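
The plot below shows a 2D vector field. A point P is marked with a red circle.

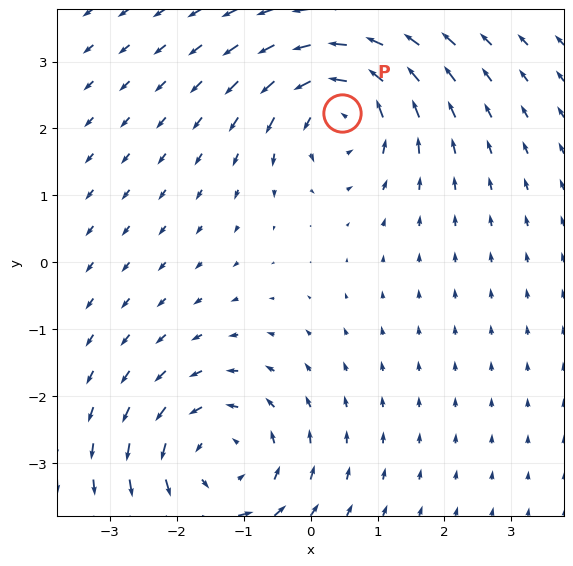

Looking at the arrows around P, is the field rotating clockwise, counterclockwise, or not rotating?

Near P at (0.5, 2.2) the arrows circulate counterclockwise. The curl (z-component) there is about +5; positive curl means counterclockwise rotation.

counterclockwise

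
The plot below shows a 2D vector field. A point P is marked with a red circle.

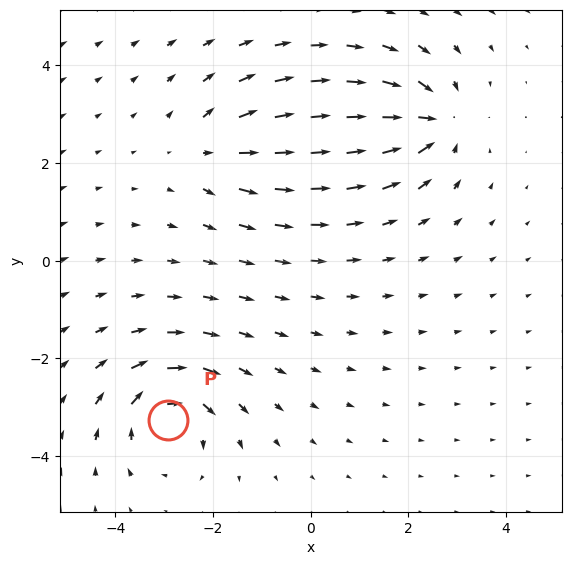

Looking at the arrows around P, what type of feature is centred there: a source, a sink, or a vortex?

vortex

At P (-2.9, -3.3) the arrows circulate clockwise. Divergence ≈0, curl about -6 — near-zero divergence with nonzero curl is a vortex.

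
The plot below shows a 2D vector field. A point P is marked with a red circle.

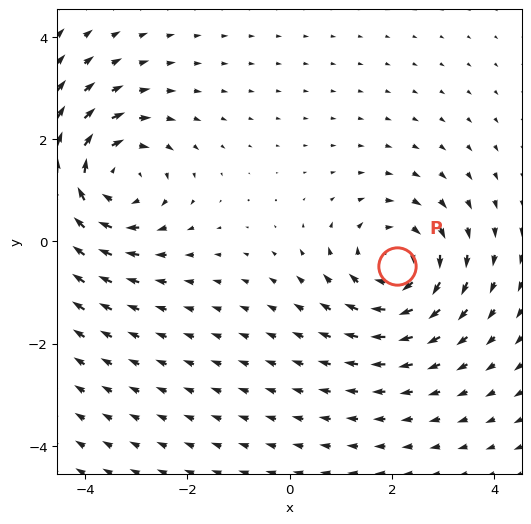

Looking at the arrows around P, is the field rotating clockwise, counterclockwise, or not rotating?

Near P at (2.1, -0.5) the arrows circulate clockwise. The curl (z-component) there is about -4; negative curl means clockwise rotation.

clockwise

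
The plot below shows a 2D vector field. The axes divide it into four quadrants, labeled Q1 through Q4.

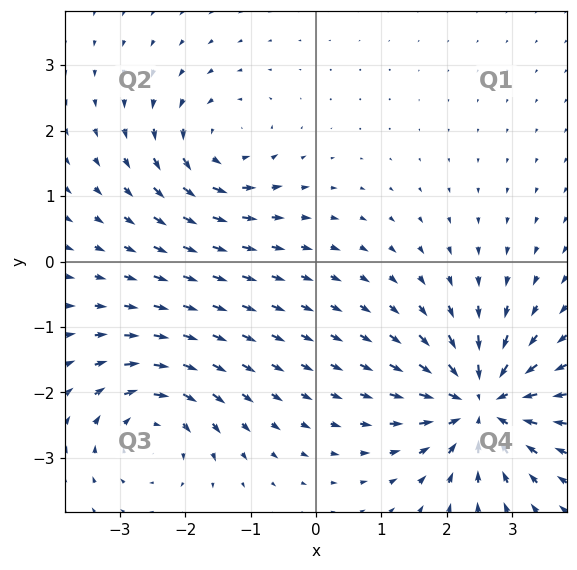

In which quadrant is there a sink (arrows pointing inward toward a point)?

Q4

The sink sits at approximately (2.5, -2.2), which lies in quadrant Q4. The divergence there is about -7, negative as expected for a sink.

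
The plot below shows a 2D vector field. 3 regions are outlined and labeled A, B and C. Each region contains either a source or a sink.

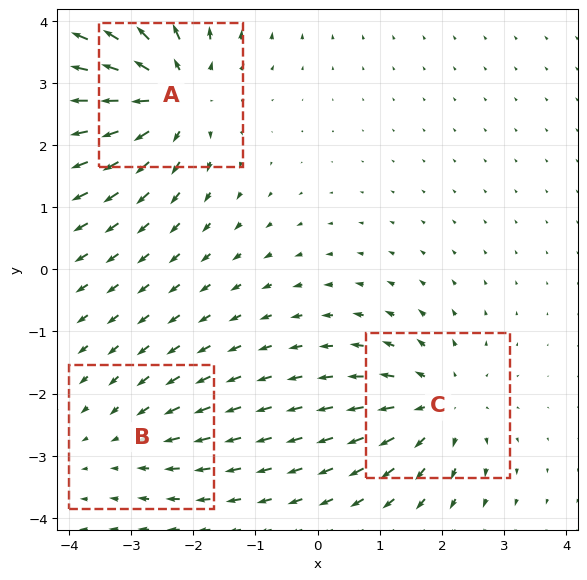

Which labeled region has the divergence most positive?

Divergence at each region's feature centre — A: about +5, B: about -2, C: about +4. Region A is most positive.

A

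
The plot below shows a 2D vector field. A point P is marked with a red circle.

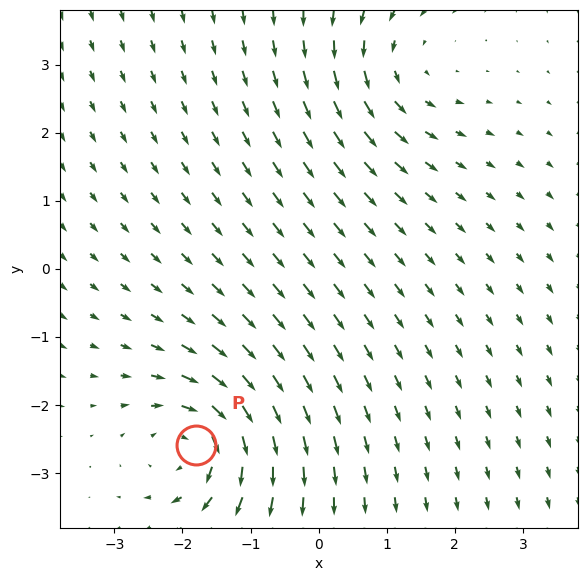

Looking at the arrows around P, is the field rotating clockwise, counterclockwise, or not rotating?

Near P at (-1.8, -2.6) the arrows circulate clockwise. The curl (z-component) there is about -5; negative curl means clockwise rotation.

clockwise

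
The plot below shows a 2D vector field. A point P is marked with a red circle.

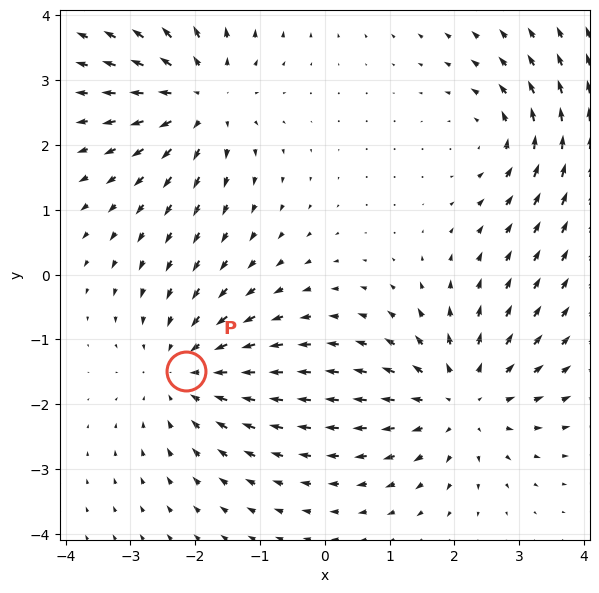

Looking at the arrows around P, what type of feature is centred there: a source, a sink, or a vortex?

sink

At P (-2.1, -1.5) the arrows converge inward. Divergence about -3, curl ≈0 — negative divergence with near-zero curl is a sink.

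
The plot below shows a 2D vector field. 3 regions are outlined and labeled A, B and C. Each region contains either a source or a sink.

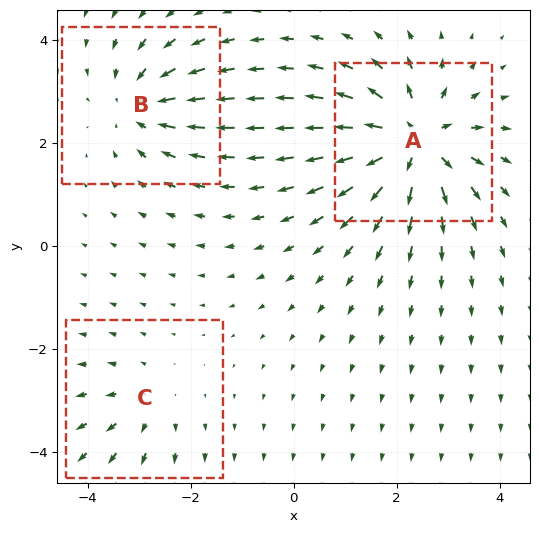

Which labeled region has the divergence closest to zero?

Divergence at each region's feature centre — A: about +6, B: about -3, C: about +2. Region C is closest to zero.

C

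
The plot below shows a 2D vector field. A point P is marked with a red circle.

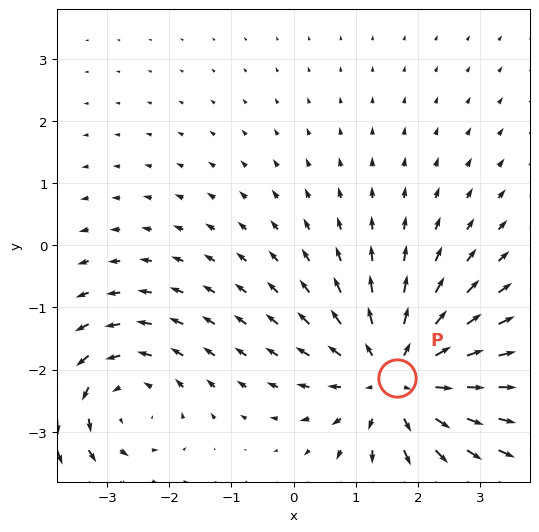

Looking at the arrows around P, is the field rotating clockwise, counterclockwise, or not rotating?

not rotating

Near P at (1.7, -2.1) the arrows show no circulation. The curl there is ≈0.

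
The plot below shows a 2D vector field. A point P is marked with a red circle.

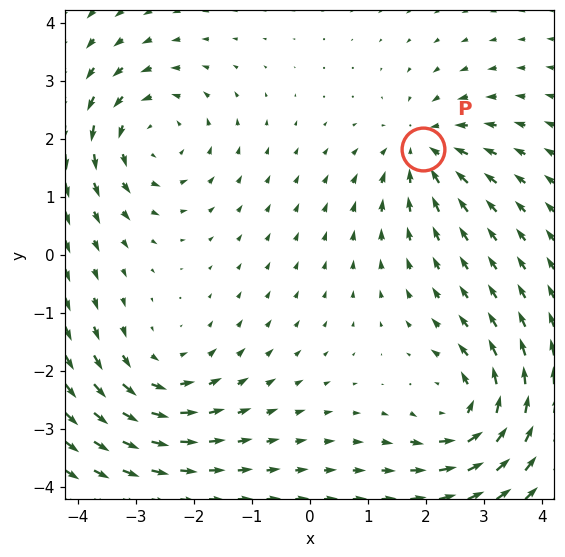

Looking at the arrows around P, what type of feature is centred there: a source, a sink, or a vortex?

sink

At P (2.0, 1.8) the arrows converge inward. Divergence about -5, curl ≈0 — negative divergence with near-zero curl is a sink.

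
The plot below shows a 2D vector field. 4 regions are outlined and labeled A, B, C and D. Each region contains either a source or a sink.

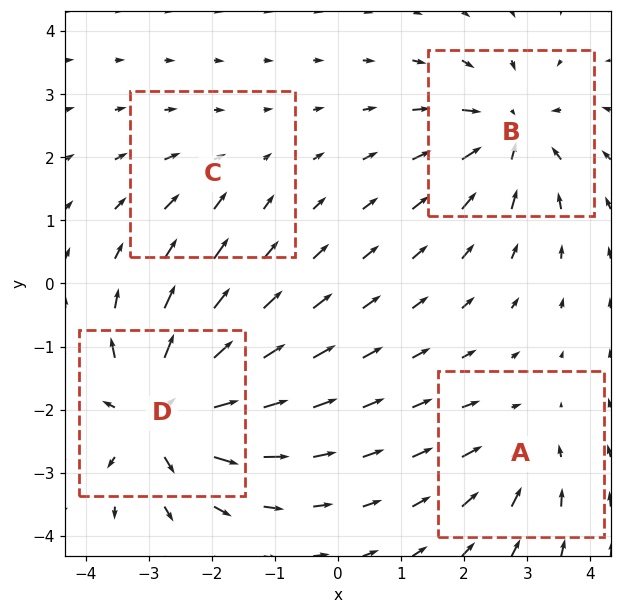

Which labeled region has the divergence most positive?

D

Divergence at each region's feature centre — A: about -3, B: about -6, C: about -2, D: about +8. Region D is most positive.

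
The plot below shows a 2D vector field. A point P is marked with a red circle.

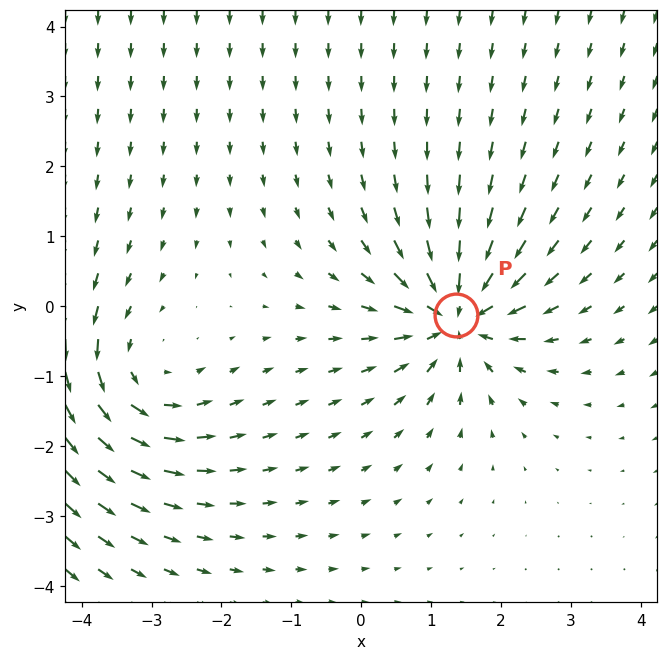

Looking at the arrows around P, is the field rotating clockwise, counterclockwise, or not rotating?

not rotating

Near P at (1.4, -0.1) the arrows show no circulation. The curl there is ≈0.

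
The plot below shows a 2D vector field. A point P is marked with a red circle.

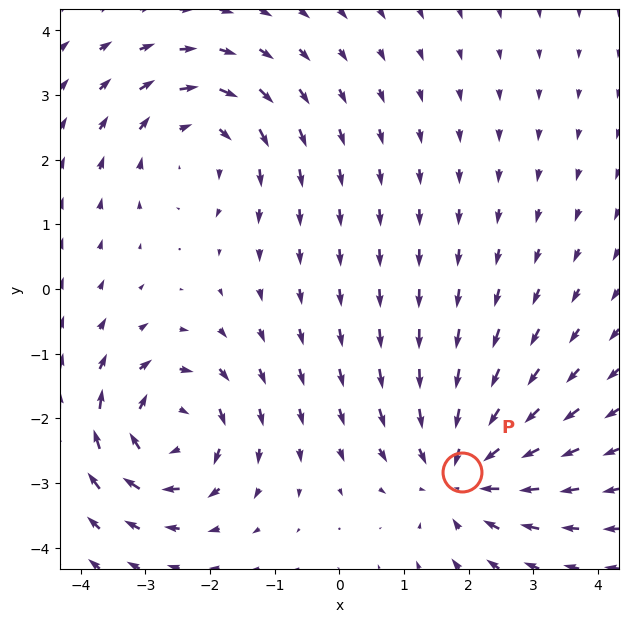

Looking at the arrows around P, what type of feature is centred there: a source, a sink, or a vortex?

At P (1.9, -2.8) the arrows converge inward. Divergence about -4, curl ≈0 — negative divergence with near-zero curl is a sink.

sink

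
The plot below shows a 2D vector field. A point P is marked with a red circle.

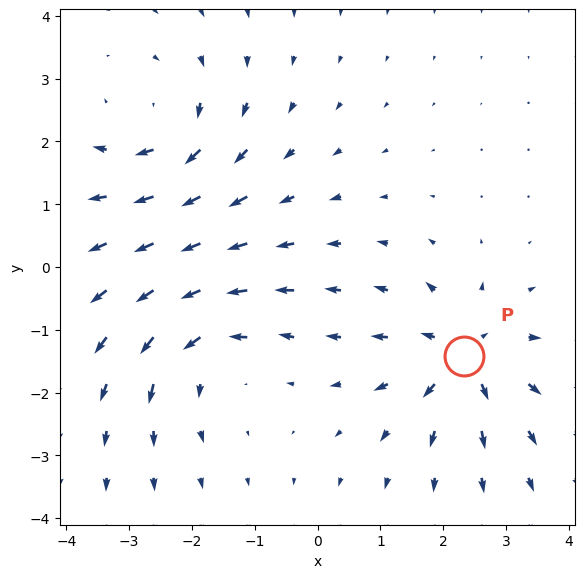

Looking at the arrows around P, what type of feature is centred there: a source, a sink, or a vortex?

At P (2.3, -1.4) the arrows spread outward. Divergence about +6, curl ≈0 — positive divergence with near-zero curl is a source.

source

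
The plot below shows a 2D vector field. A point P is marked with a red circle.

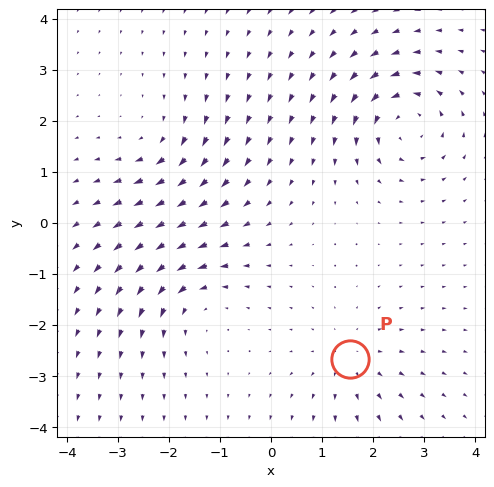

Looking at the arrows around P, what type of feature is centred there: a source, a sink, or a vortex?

At P (1.5, -2.7) the arrows spread outward. Divergence about +3, curl ≈0 — positive divergence with near-zero curl is a source.

source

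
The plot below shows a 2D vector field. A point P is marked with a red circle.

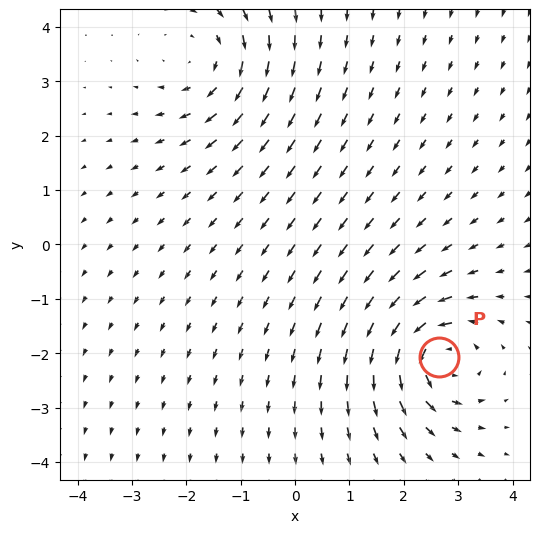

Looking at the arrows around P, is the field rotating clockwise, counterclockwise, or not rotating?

Near P at (2.6, -2.1) the arrows circulate counterclockwise. The curl (z-component) there is about +5; positive curl means counterclockwise rotation.

counterclockwise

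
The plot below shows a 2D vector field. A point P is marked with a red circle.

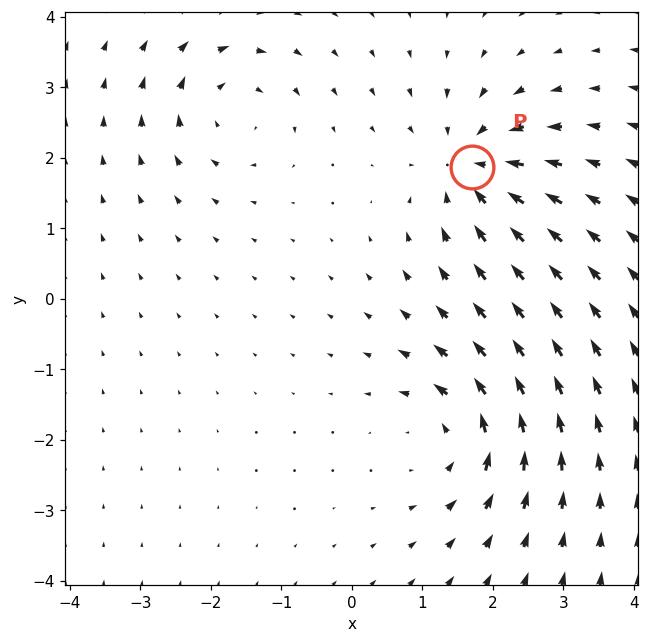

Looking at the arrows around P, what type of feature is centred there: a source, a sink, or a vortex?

sink

At P (1.7, 1.9) the arrows converge inward. Divergence about -5, curl ≈0 — negative divergence with near-zero curl is a sink.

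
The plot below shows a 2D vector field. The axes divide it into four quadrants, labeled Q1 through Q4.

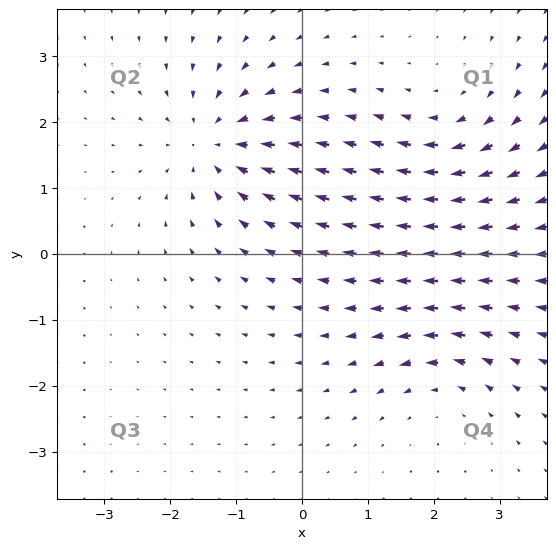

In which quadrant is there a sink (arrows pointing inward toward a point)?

Q2

The sink sits at approximately (-1.3, 1.7), which lies in quadrant Q2. The divergence there is about -5, negative as expected for a sink.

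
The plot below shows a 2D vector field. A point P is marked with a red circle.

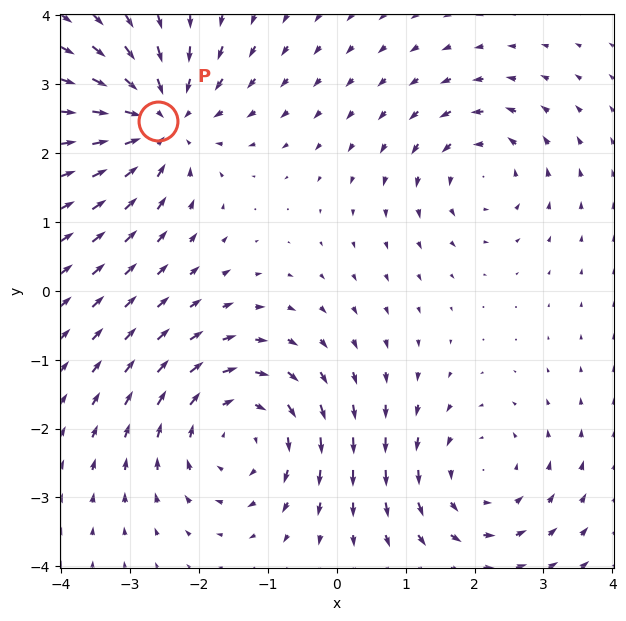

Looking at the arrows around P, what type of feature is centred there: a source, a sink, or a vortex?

At P (-2.6, 2.5) the arrows converge inward. Divergence about -5, curl ≈0 — negative divergence with near-zero curl is a sink.

sink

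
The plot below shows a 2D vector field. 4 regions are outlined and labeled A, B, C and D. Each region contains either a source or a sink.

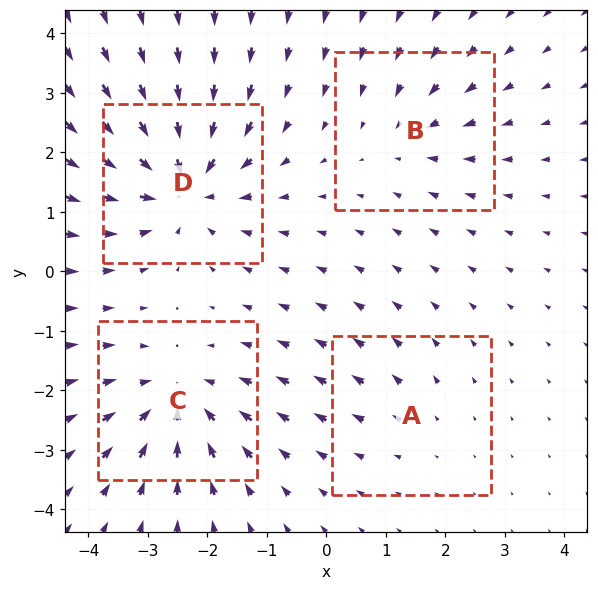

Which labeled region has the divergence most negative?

D

Divergence at each region's feature centre — A: about +2, B: about -3, C: about -5, D: about -6. Region D is most negative.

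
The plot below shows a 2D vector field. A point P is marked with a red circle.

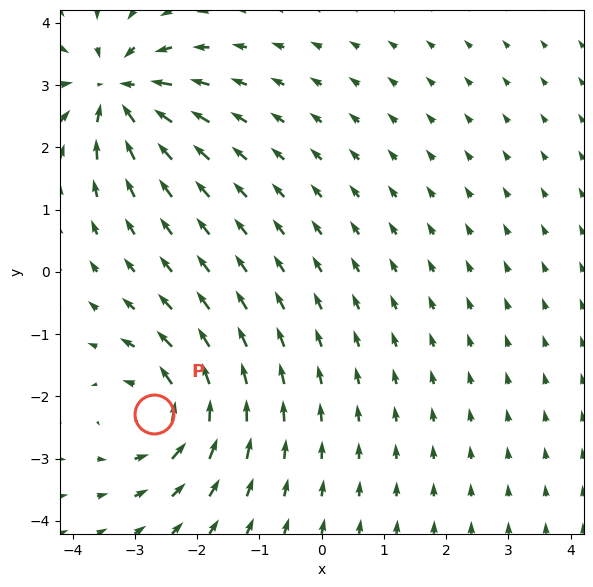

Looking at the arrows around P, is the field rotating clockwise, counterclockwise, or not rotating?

Near P at (-2.7, -2.3) the arrows circulate counterclockwise. The curl (z-component) there is about +4; positive curl means counterclockwise rotation.

counterclockwise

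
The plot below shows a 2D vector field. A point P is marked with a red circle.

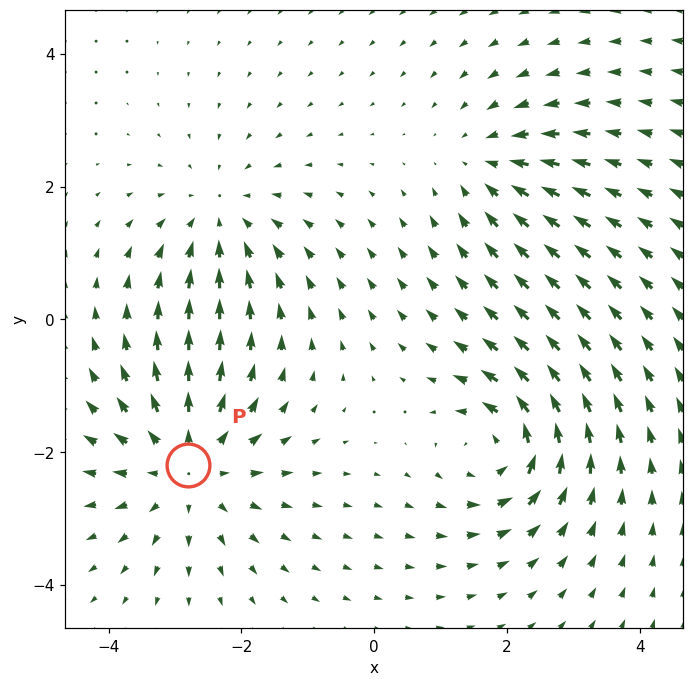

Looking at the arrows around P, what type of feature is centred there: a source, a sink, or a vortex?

At P (-2.8, -2.2) the arrows spread outward. Divergence about +4, curl ≈0 — positive divergence with near-zero curl is a source.

source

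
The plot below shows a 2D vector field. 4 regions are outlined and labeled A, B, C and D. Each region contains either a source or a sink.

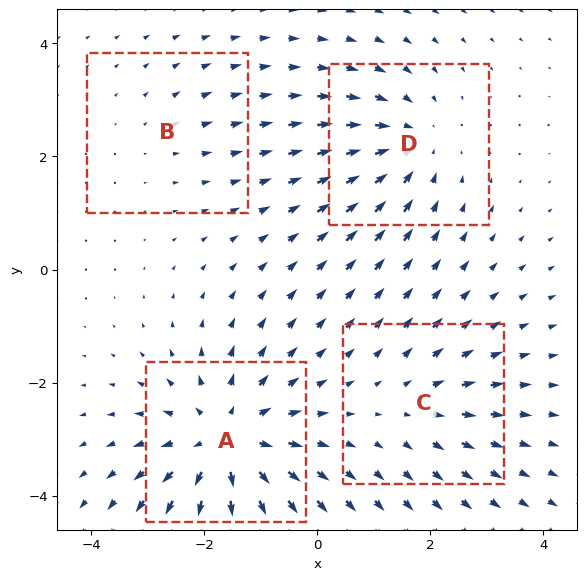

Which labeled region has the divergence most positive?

Divergence at each region's feature centre — A: about +7, B: about +2, C: about +3, D: about -4. Region A is most positive.

A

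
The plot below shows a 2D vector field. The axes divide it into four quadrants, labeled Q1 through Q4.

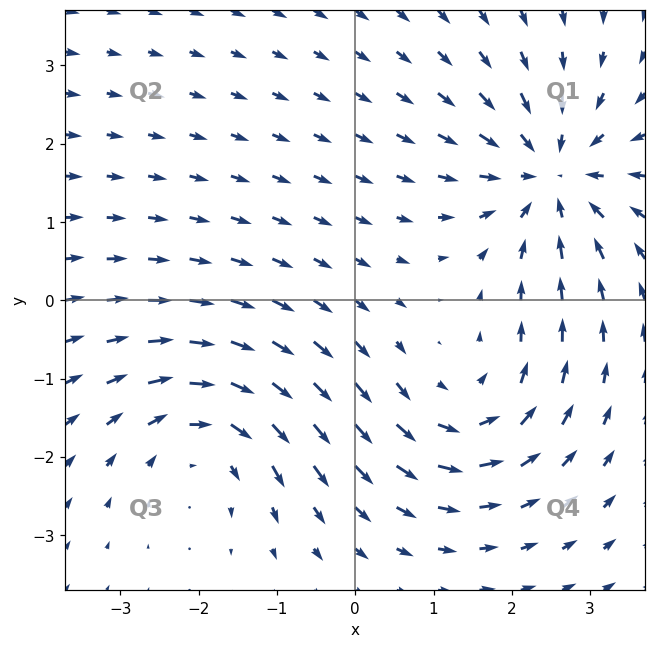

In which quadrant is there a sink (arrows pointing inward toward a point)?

Q1

The sink sits at approximately (2.5, 1.6), which lies in quadrant Q1. The divergence there is about -3, negative as expected for a sink.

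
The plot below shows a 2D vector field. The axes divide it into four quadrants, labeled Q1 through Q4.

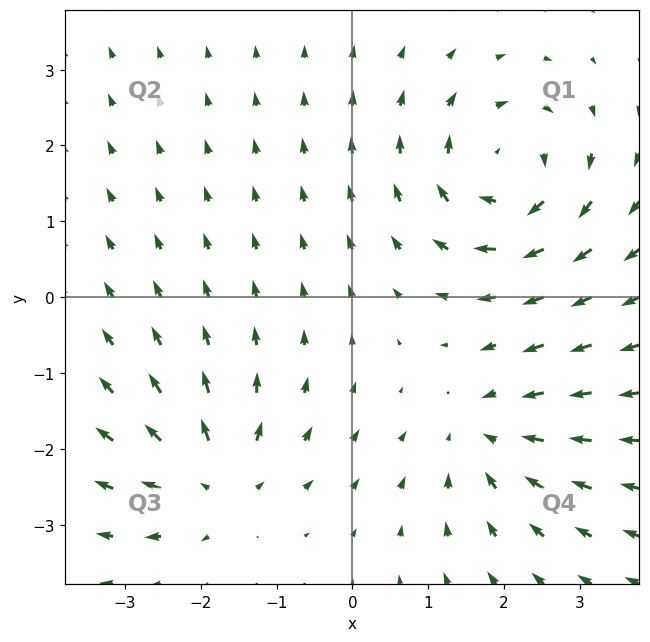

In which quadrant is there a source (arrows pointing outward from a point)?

Q3

The source sits at approximately (-1.8, -2.4), which lies in quadrant Q3. The divergence there is about +4, positive as expected for a source.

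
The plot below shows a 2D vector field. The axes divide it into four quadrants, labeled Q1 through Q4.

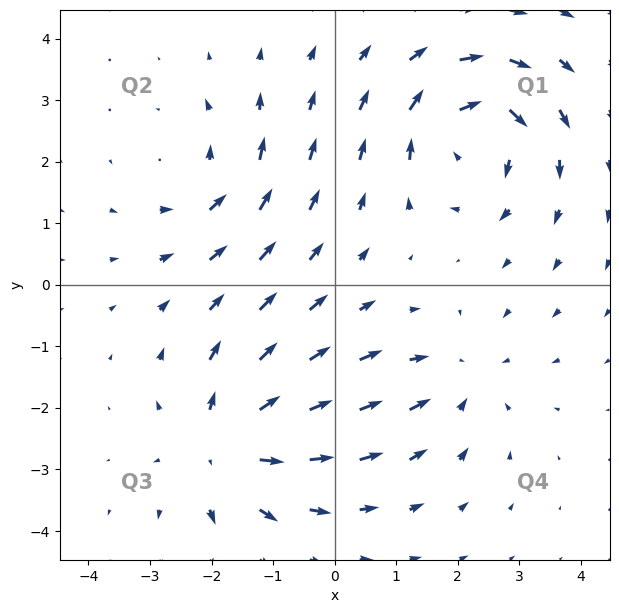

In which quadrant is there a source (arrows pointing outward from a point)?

The source sits at approximately (-1.8, -2.6), which lies in quadrant Q3. The divergence there is about +5, positive as expected for a source.

Q3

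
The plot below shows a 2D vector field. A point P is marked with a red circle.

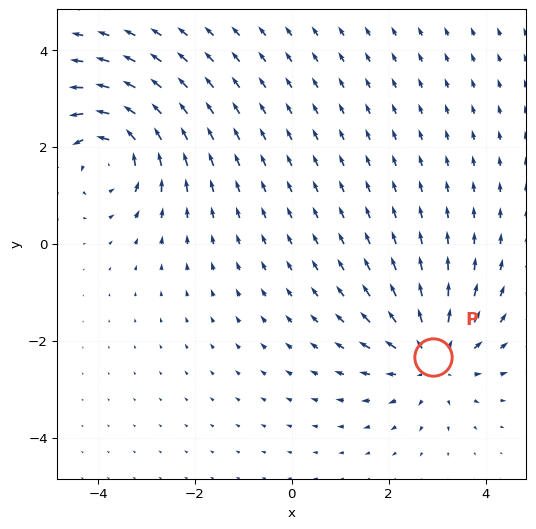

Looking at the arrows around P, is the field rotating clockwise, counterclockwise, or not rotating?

not rotating

Near P at (2.9, -2.3) the arrows show no circulation. The curl there is ≈0.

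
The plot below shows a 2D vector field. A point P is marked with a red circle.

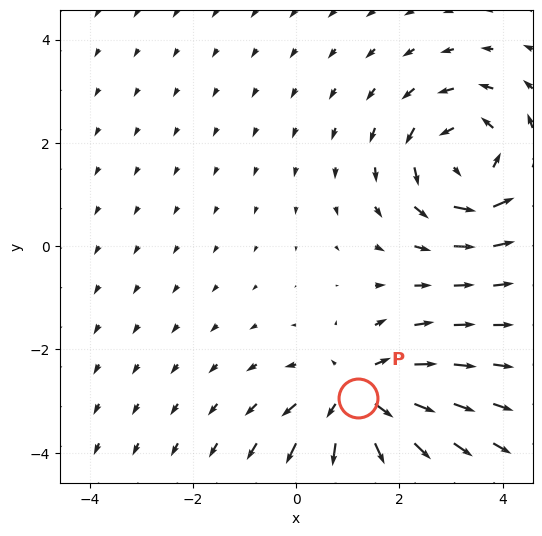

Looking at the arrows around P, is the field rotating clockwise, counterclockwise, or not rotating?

not rotating

Near P at (1.2, -2.9) the arrows show no circulation. The curl there is ≈0.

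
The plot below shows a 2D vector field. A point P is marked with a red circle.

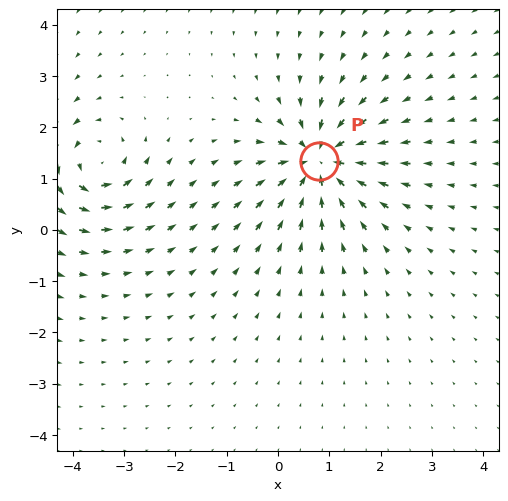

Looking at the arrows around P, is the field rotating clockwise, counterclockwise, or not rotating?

not rotating

Near P at (0.8, 1.3) the arrows show no circulation. The curl there is ≈0.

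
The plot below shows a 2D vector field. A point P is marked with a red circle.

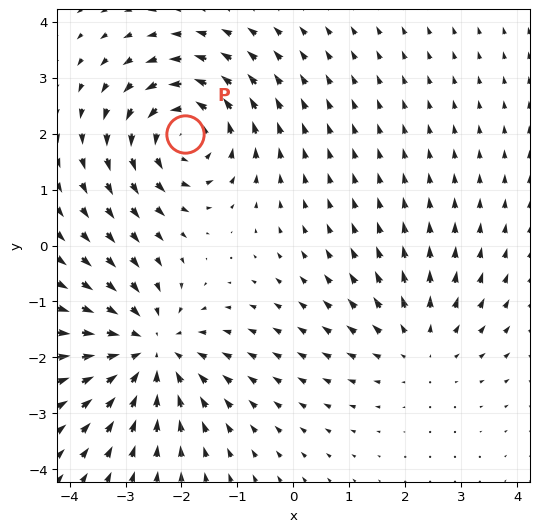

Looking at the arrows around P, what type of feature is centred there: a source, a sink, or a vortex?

At P (-1.9, 2.0) the arrows circulate counterclockwise. Divergence ≈0, curl about +5 — near-zero divergence with nonzero curl is a vortex.

vortex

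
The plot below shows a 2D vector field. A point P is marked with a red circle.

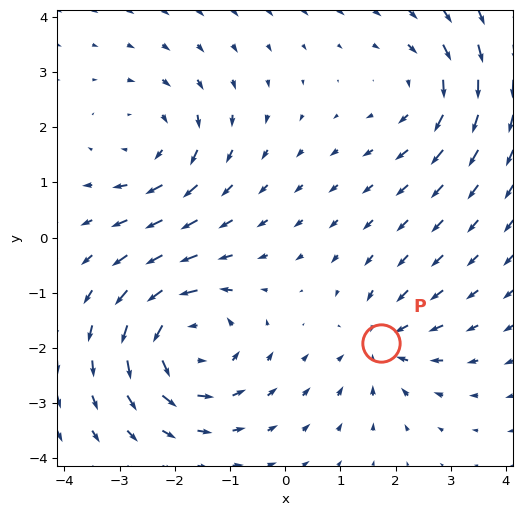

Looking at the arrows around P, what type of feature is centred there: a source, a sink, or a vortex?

At P (1.7, -1.9) the arrows converge inward. Divergence about -3, curl ≈0 — negative divergence with near-zero curl is a sink.

sink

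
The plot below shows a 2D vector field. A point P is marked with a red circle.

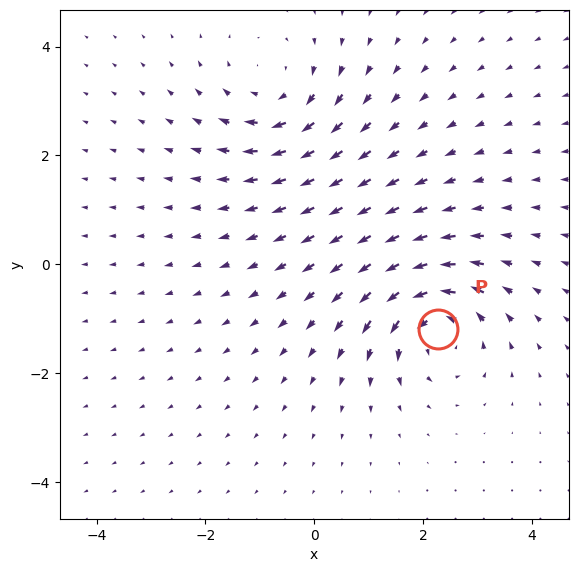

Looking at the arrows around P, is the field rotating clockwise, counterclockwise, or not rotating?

counterclockwise

Near P at (2.3, -1.2) the arrows circulate counterclockwise. The curl (z-component) there is about +4; positive curl means counterclockwise rotation.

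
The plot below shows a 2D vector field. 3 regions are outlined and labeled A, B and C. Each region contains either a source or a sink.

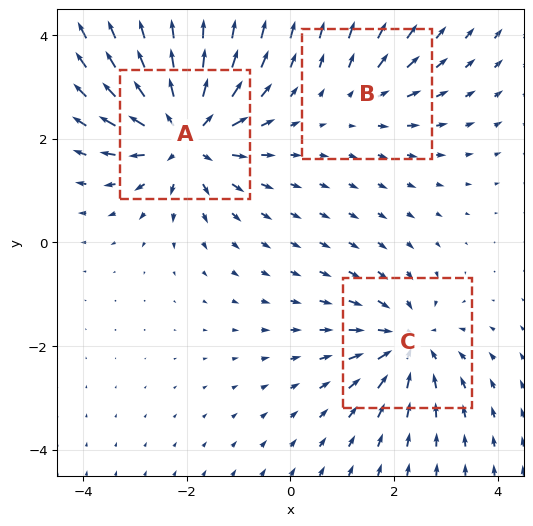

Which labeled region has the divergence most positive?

A

Divergence at each region's feature centre — A: about +5, B: about +2, C: about -3. Region A is most positive.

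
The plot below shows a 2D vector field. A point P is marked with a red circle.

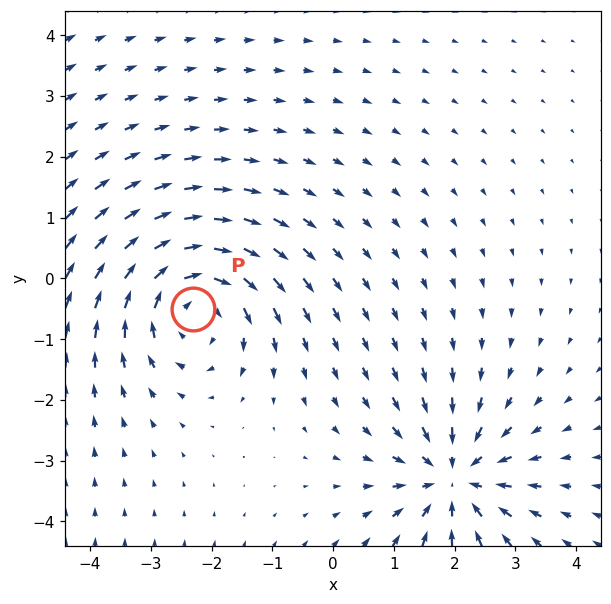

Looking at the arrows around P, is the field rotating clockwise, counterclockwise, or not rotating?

Near P at (-2.3, -0.5) the arrows circulate clockwise. The curl (z-component) there is about -4; negative curl means clockwise rotation.

clockwise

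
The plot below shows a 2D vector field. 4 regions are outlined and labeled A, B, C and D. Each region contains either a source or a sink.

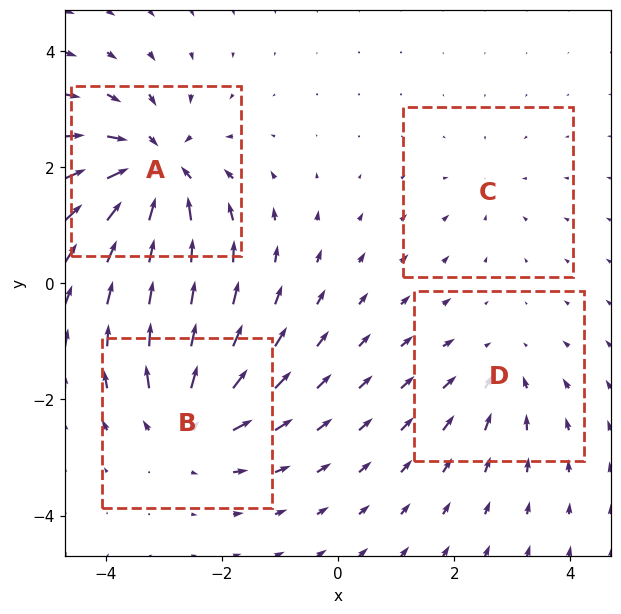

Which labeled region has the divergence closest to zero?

Divergence at each region's feature centre — A: about -7, B: about +5, C: about -2, D: about -3. Region C is closest to zero.

C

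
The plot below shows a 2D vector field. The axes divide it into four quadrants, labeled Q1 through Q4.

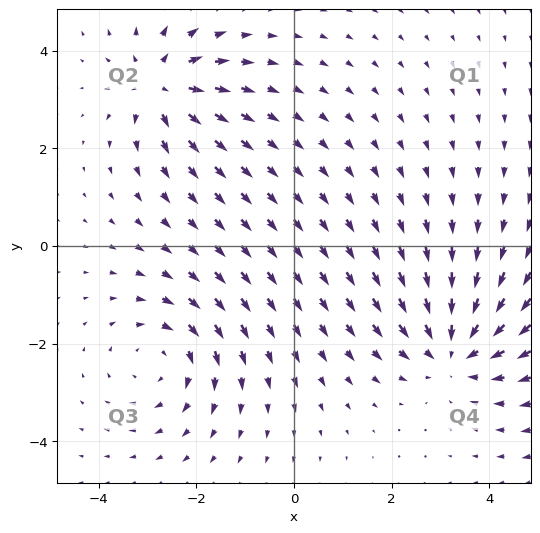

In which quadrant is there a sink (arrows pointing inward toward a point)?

The sink sits at approximately (3.3, -2.1), which lies in quadrant Q4. The divergence there is about -4, negative as expected for a sink.

Q4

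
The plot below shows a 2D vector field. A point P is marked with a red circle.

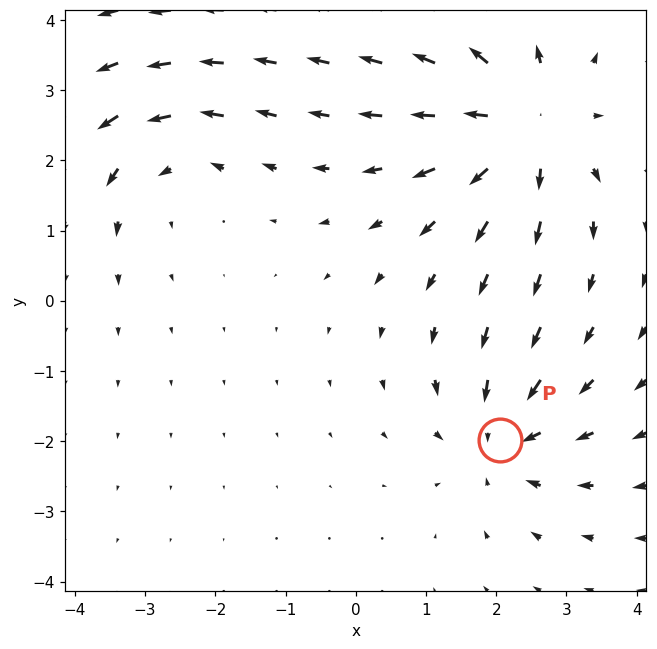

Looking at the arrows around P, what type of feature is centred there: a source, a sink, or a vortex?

sink

At P (2.1, -2.0) the arrows converge inward. Divergence about -3, curl ≈0 — negative divergence with near-zero curl is a sink.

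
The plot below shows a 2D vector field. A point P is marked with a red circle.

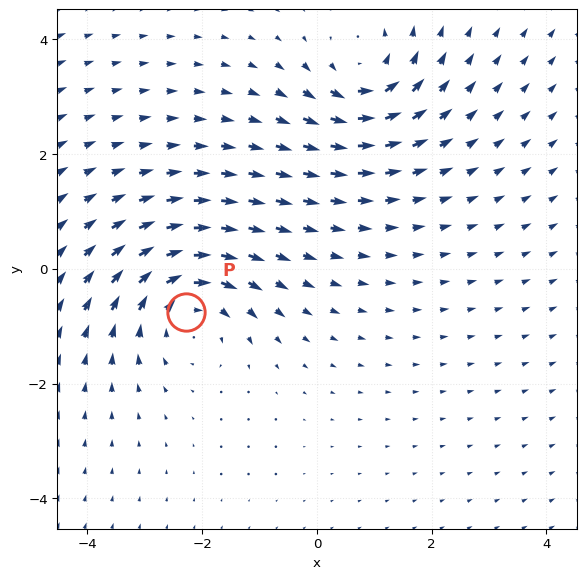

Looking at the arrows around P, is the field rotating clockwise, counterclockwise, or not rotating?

clockwise

Near P at (-2.3, -0.8) the arrows circulate clockwise. The curl (z-component) there is about -4; negative curl means clockwise rotation.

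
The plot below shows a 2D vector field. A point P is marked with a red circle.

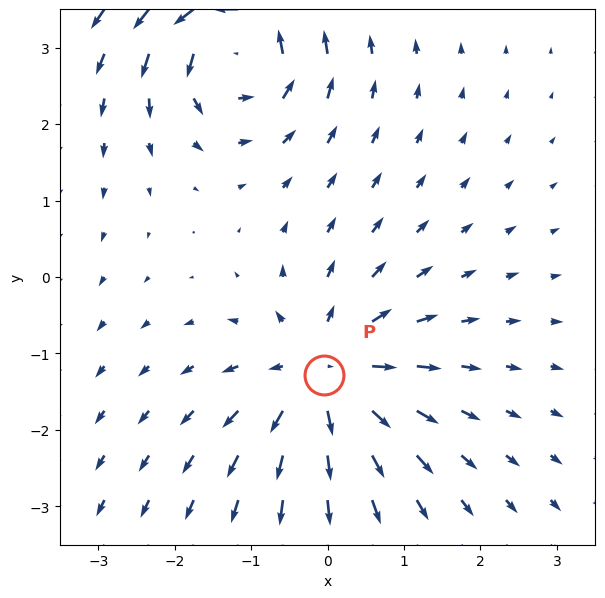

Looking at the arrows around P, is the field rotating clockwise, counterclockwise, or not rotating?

Near P at (-0.0, -1.3) the arrows show no circulation. The curl there is ≈0.

not rotating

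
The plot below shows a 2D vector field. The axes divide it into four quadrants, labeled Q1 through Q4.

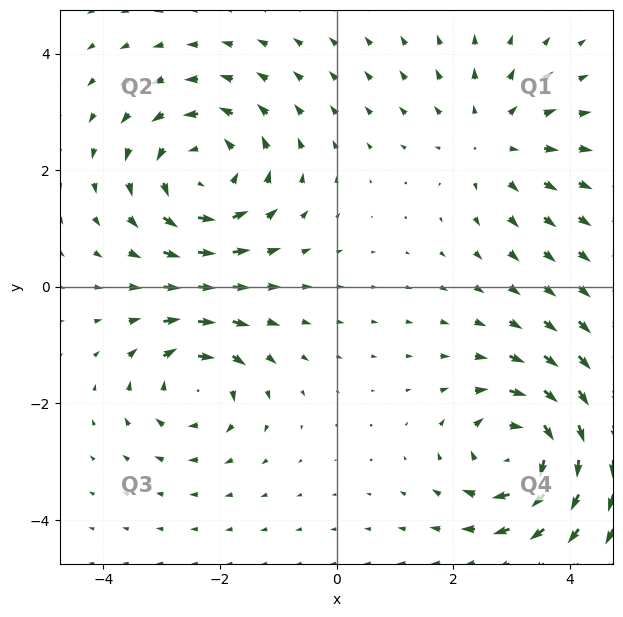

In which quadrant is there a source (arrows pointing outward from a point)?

Q1

The source sits at approximately (2.7, 2.5), which lies in quadrant Q1. The divergence there is about +3, positive as expected for a source.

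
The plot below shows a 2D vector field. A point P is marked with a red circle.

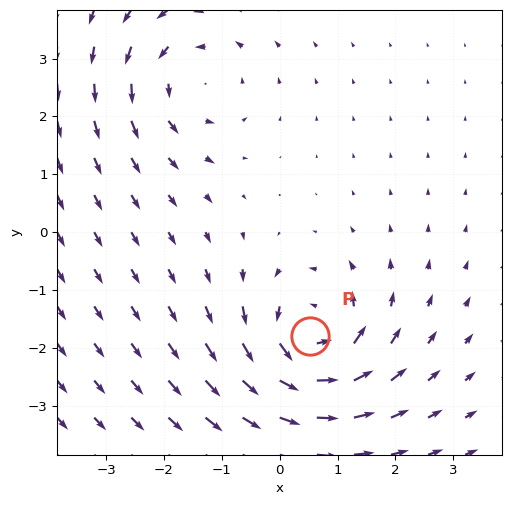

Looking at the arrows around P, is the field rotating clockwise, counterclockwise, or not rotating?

counterclockwise

Near P at (0.5, -1.8) the arrows circulate counterclockwise. The curl (z-component) there is about +6; positive curl means counterclockwise rotation.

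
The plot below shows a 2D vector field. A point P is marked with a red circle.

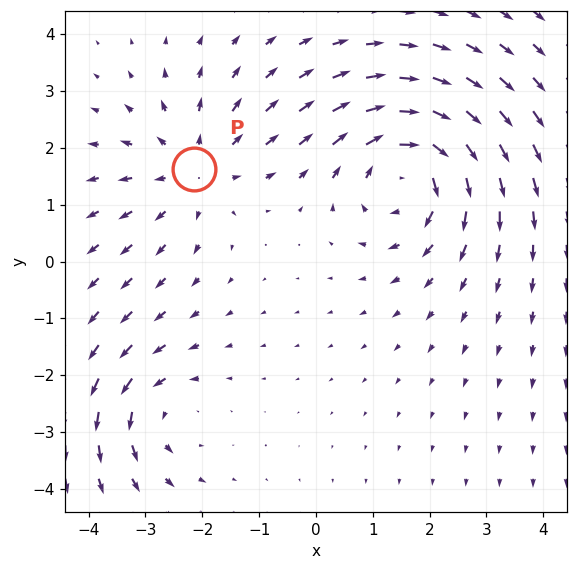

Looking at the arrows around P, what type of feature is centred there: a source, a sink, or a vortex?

source

At P (-2.1, 1.6) the arrows spread outward. Divergence about +3, curl ≈0 — positive divergence with near-zero curl is a source.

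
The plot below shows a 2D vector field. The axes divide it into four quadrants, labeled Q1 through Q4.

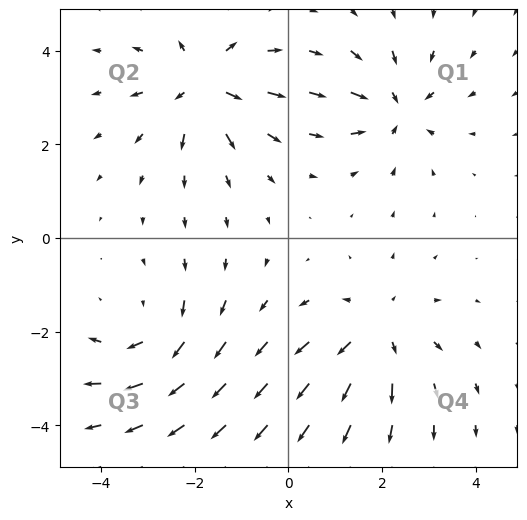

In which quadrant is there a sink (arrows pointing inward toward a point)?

Q1

The sink sits at approximately (2.3, 2.8), which lies in quadrant Q1. The divergence there is about -5, negative as expected for a sink.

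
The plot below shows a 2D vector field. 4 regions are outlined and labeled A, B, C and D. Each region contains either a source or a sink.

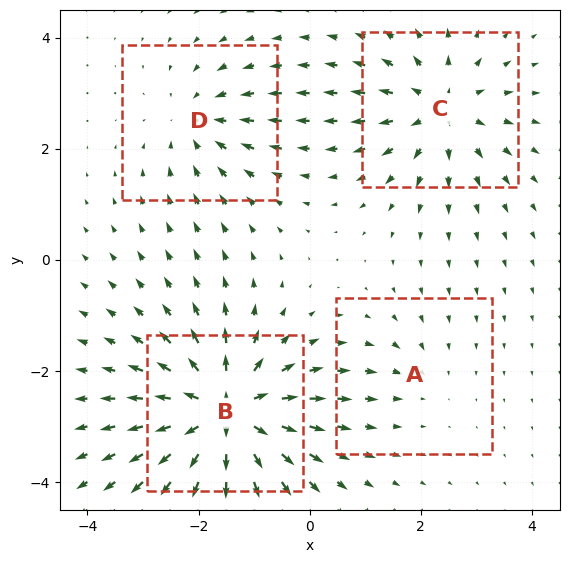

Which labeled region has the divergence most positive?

Divergence at each region's feature centre — A: about -2, B: about +8, C: about +5, D: about -4. Region B is most positive.

B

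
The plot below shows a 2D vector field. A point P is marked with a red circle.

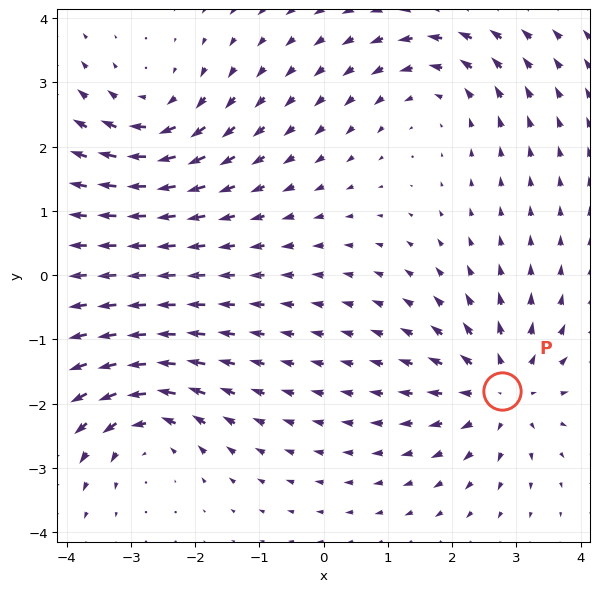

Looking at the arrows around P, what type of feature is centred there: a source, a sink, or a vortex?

At P (2.8, -1.8) the arrows spread outward. Divergence about +4, curl ≈0 — positive divergence with near-zero curl is a source.

source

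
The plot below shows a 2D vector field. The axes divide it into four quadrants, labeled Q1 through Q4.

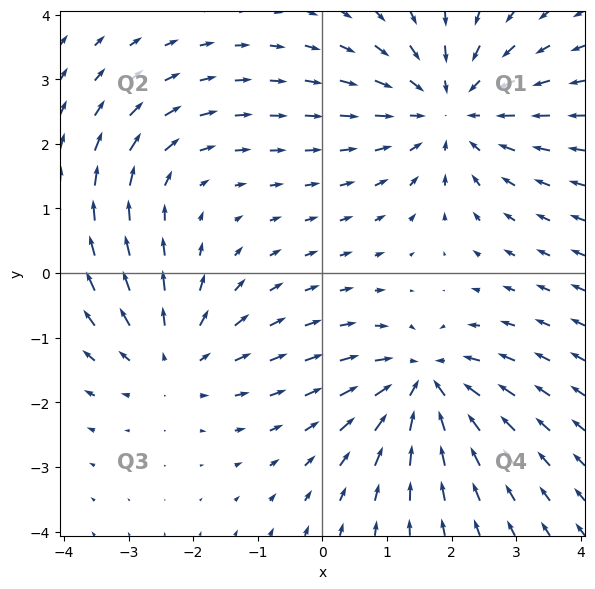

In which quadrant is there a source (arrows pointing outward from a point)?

Q3

The source sits at approximately (-2.3, -1.3), which lies in quadrant Q3. The divergence there is about +3, positive as expected for a source.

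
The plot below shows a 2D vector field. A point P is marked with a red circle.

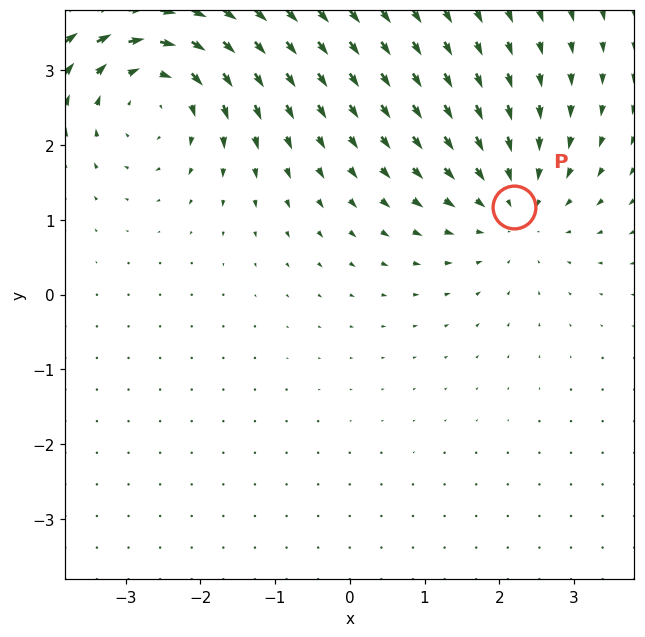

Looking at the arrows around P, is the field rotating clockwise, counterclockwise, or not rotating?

Near P at (2.2, 1.2) the arrows show no circulation. The curl there is ≈0.

not rotating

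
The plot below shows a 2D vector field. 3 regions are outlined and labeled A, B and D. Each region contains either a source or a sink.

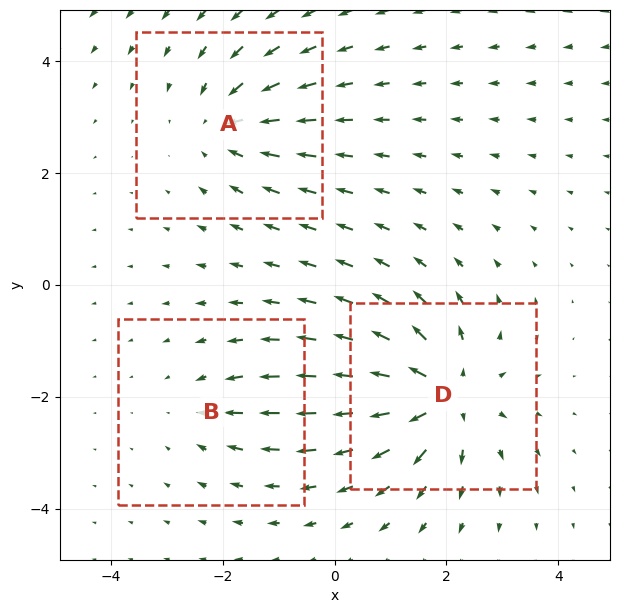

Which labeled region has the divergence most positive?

Divergence at each region's feature centre — A: about -3, B: about -2, D: about +5. Region D is most positive.

D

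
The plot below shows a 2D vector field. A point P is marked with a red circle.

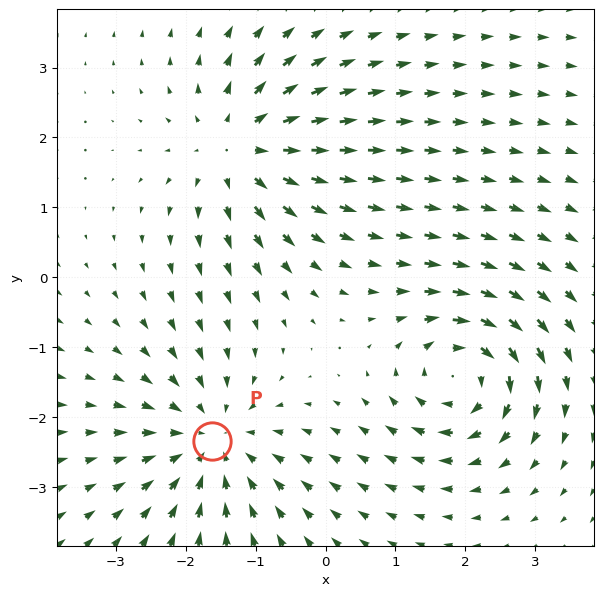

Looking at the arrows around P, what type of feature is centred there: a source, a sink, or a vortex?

At P (-1.6, -2.3) the arrows converge inward. Divergence about -4, curl ≈0 — negative divergence with near-zero curl is a sink.

sink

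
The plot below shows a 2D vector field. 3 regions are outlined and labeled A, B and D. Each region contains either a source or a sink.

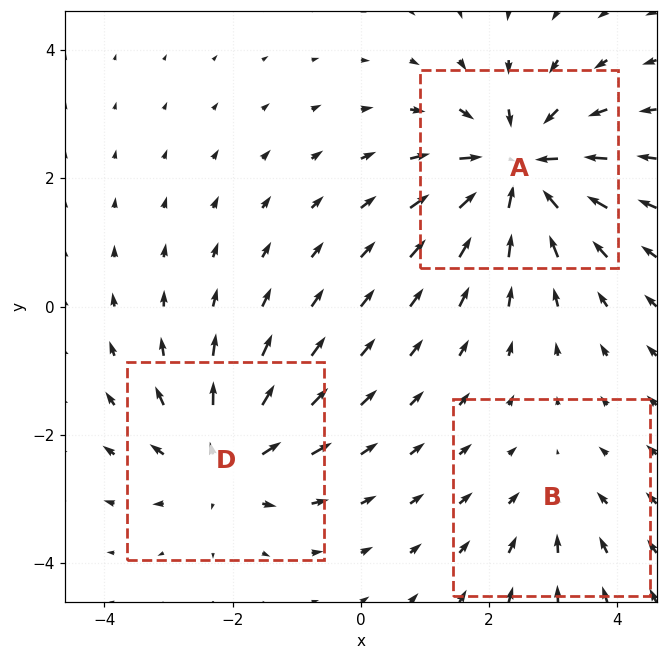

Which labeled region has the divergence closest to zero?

B

Divergence at each region's feature centre — A: about -5, B: about -2, D: about +3. Region B is closest to zero.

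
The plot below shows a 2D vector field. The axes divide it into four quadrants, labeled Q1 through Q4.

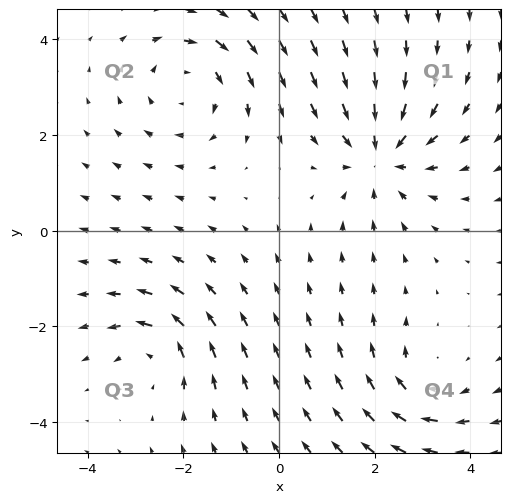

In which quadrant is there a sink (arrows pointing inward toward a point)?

The sink sits at approximately (2.1, 1.6), which lies in quadrant Q1. The divergence there is about -4, negative as expected for a sink.

Q1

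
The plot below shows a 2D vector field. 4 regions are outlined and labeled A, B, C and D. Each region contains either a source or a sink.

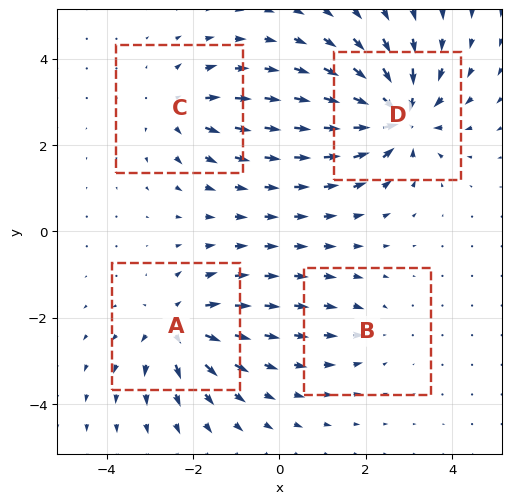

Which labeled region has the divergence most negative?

Divergence at each region's feature centre — A: about +6, B: about -2, C: about +4, D: about -8. Region D is most negative.

D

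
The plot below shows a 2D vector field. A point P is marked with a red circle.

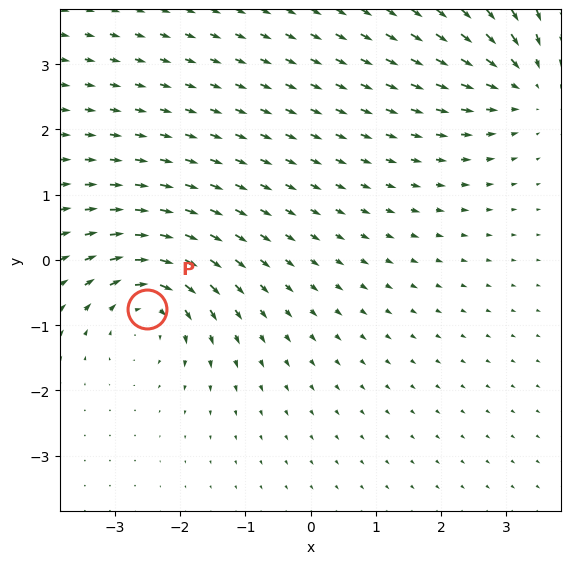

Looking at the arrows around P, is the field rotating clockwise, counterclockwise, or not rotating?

clockwise

Near P at (-2.5, -0.8) the arrows circulate clockwise. The curl (z-component) there is about -4; negative curl means clockwise rotation.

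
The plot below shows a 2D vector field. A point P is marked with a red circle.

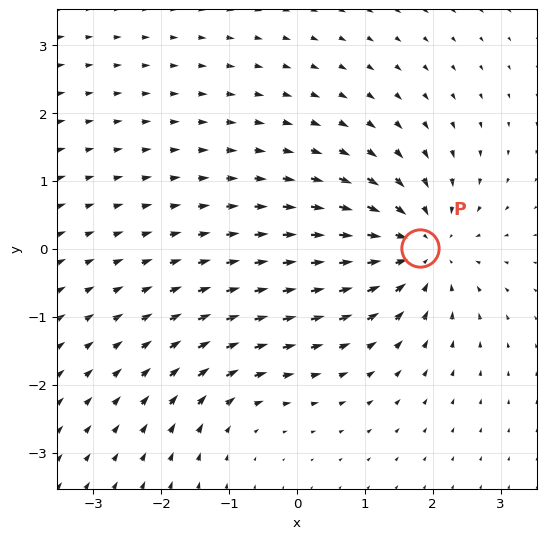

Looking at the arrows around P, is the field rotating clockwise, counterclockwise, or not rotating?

not rotating

Near P at (1.8, 0.0) the arrows show no circulation. The curl there is ≈0.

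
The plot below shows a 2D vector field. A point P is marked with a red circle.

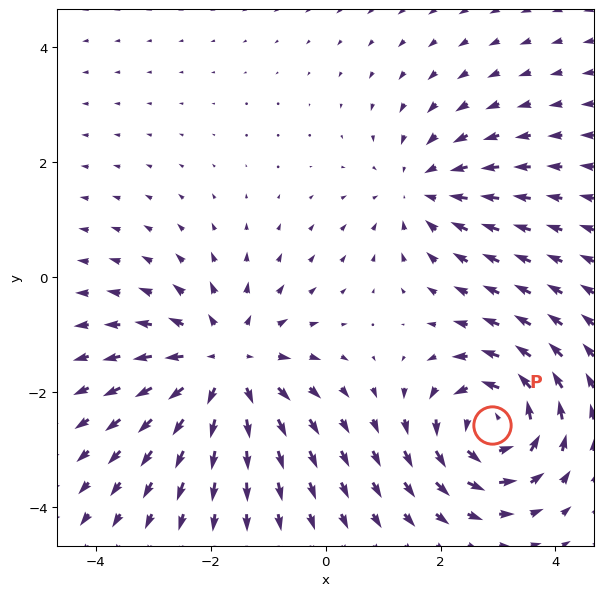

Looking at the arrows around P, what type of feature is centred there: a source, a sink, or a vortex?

vortex

At P (2.9, -2.6) the arrows circulate counterclockwise. Divergence ≈0, curl about +5 — near-zero divergence with nonzero curl is a vortex.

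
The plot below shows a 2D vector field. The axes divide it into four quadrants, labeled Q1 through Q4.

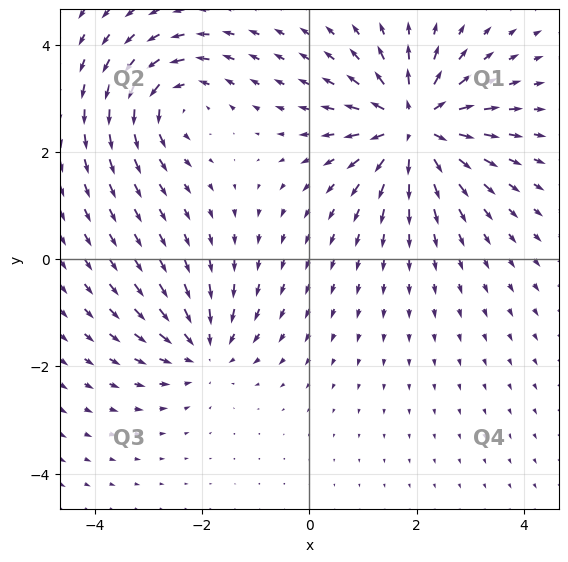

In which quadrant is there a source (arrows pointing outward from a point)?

Q1

The source sits at approximately (1.9, 2.5), which lies in quadrant Q1. The divergence there is about +6, positive as expected for a source.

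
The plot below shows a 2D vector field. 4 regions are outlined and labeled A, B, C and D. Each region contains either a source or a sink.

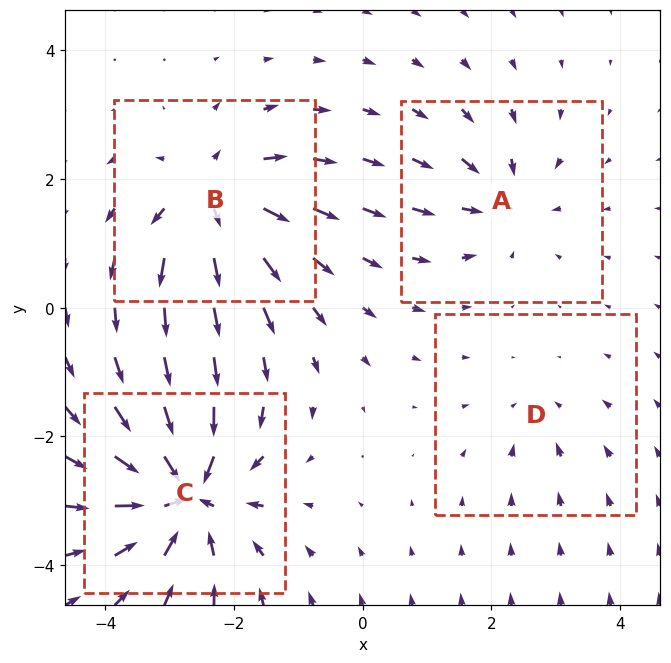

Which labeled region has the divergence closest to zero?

Divergence at each region's feature centre — A: about -4, B: about +6, C: about -8, D: about -2. Region D is closest to zero.

D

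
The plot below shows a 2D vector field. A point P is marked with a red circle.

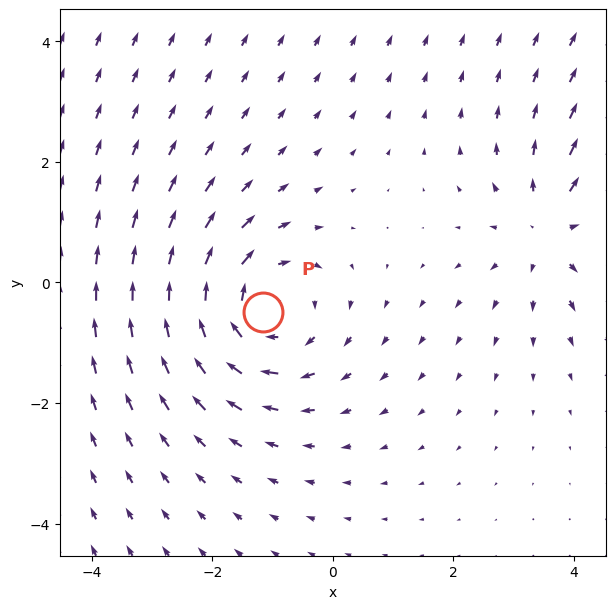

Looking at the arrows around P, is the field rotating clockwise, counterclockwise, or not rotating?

clockwise

Near P at (-1.2, -0.5) the arrows circulate clockwise. The curl (z-component) there is about -4; negative curl means clockwise rotation.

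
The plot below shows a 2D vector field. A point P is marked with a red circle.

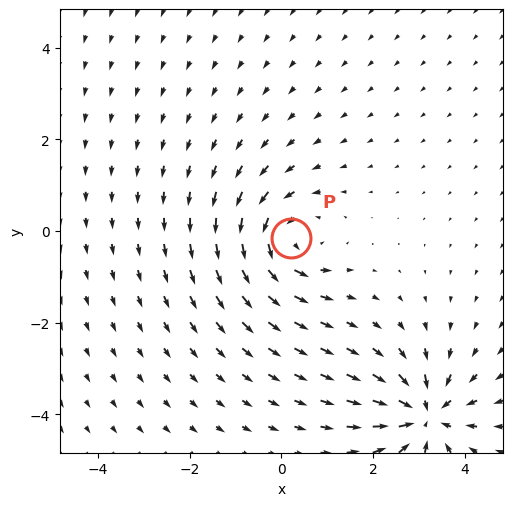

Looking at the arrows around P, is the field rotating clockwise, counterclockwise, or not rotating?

counterclockwise

Near P at (0.2, -0.2) the arrows circulate counterclockwise. The curl (z-component) there is about +5; positive curl means counterclockwise rotation.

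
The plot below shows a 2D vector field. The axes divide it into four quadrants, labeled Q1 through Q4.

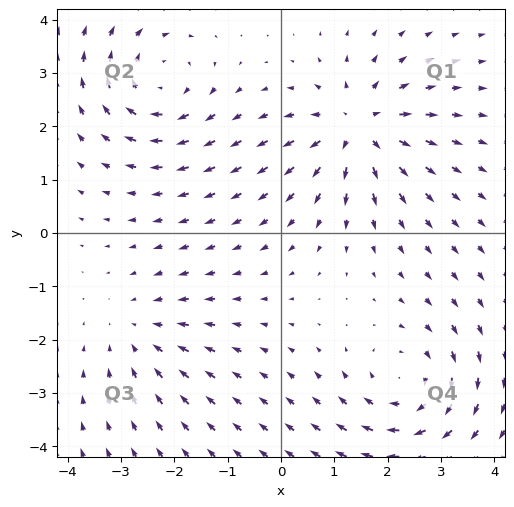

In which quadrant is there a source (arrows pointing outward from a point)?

Q1

The source sits at approximately (1.4, 2.0), which lies in quadrant Q1. The divergence there is about +5, positive as expected for a source.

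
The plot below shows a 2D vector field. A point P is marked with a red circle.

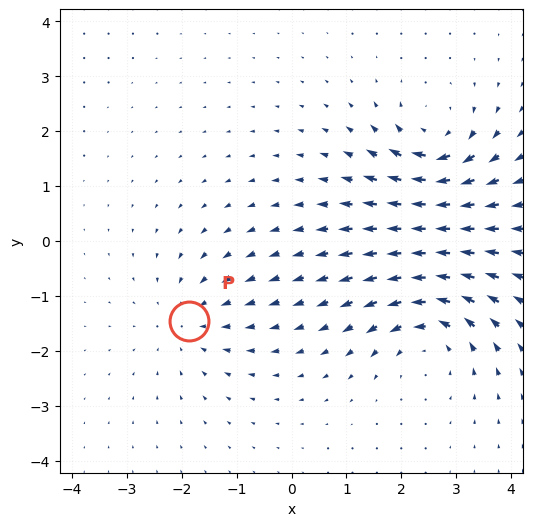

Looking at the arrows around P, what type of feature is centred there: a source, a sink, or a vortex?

sink

At P (-1.9, -1.4) the arrows converge inward. Divergence about -3, curl ≈0 — negative divergence with near-zero curl is a sink.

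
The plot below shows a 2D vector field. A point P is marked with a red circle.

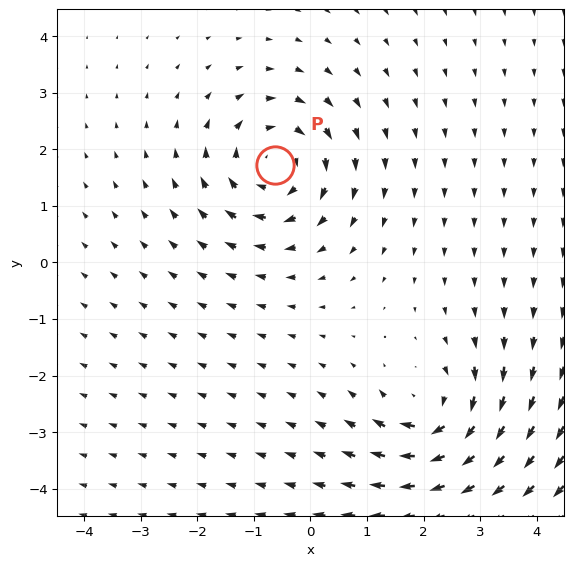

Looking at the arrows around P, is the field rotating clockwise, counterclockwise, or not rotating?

Near P at (-0.6, 1.7) the arrows circulate clockwise. The curl (z-component) there is about -3; negative curl means clockwise rotation.

clockwise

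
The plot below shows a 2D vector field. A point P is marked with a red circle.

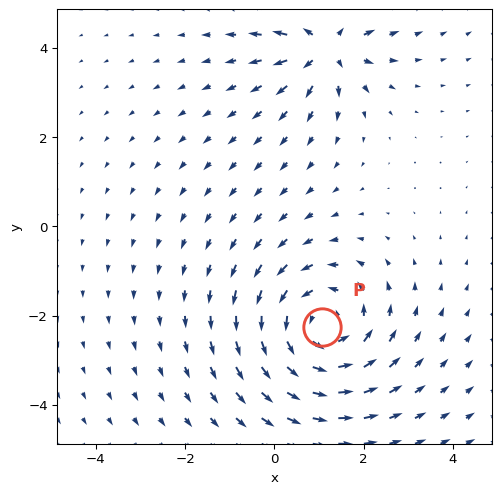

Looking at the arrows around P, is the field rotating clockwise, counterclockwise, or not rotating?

Near P at (1.1, -2.2) the arrows circulate counterclockwise. The curl (z-component) there is about +4; positive curl means counterclockwise rotation.

counterclockwise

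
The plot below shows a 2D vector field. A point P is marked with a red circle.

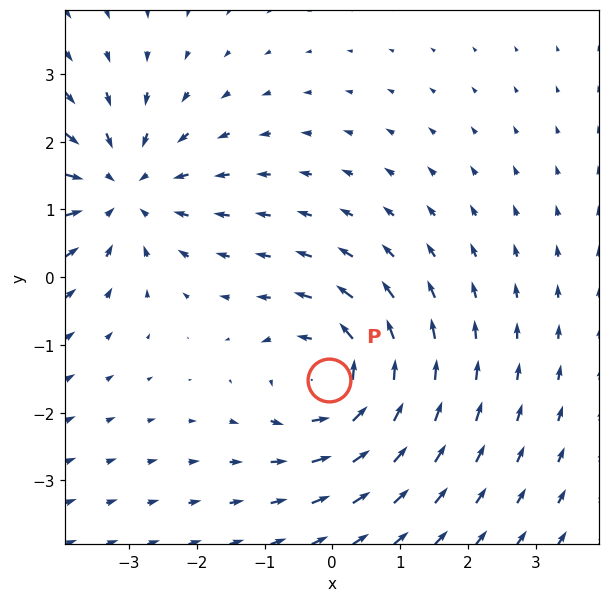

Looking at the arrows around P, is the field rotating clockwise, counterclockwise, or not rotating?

Near P at (-0.0, -1.5) the arrows circulate counterclockwise. The curl (z-component) there is about +4; positive curl means counterclockwise rotation.

counterclockwise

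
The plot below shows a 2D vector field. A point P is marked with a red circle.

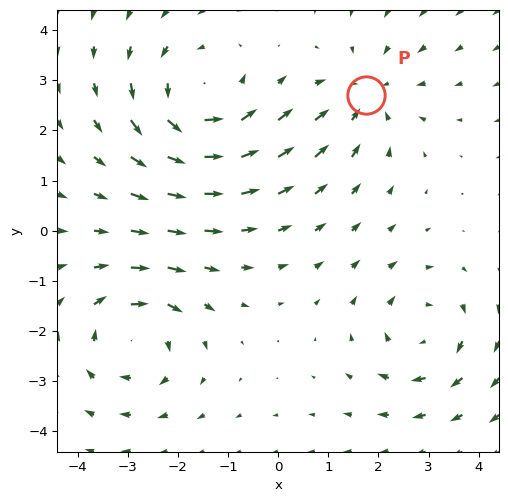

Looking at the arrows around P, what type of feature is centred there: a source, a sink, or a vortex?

At P (1.8, 2.7) the arrows converge inward. Divergence about -3, curl ≈0 — negative divergence with near-zero curl is a sink.

sink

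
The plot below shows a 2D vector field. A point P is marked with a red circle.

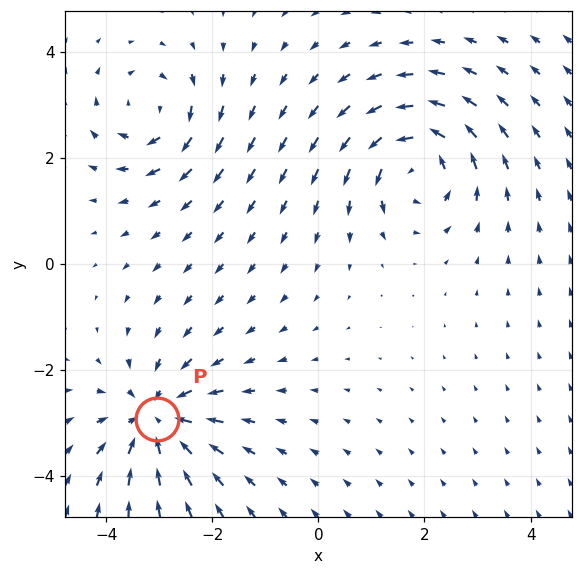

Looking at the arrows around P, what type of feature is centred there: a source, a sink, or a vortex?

sink

At P (-3.0, -2.9) the arrows converge inward. Divergence about -5, curl ≈0 — negative divergence with near-zero curl is a sink.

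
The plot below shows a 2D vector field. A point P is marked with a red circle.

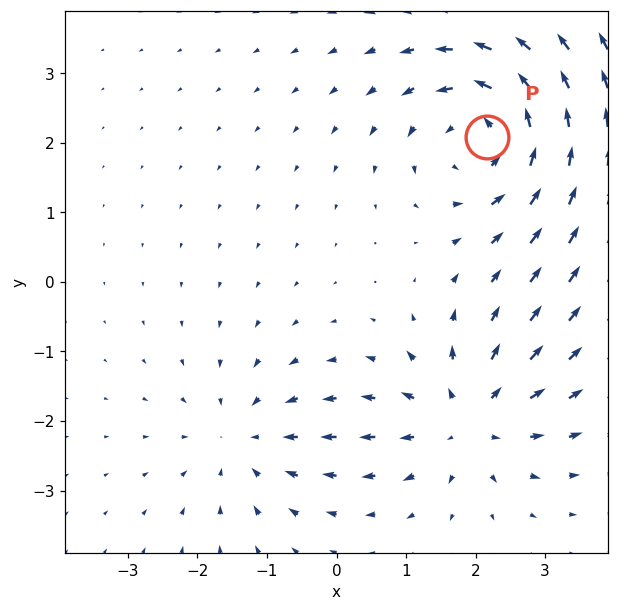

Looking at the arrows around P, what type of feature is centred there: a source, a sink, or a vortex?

vortex

At P (2.2, 2.1) the arrows circulate counterclockwise. Divergence ≈0, curl about +5 — near-zero divergence with nonzero curl is a vortex.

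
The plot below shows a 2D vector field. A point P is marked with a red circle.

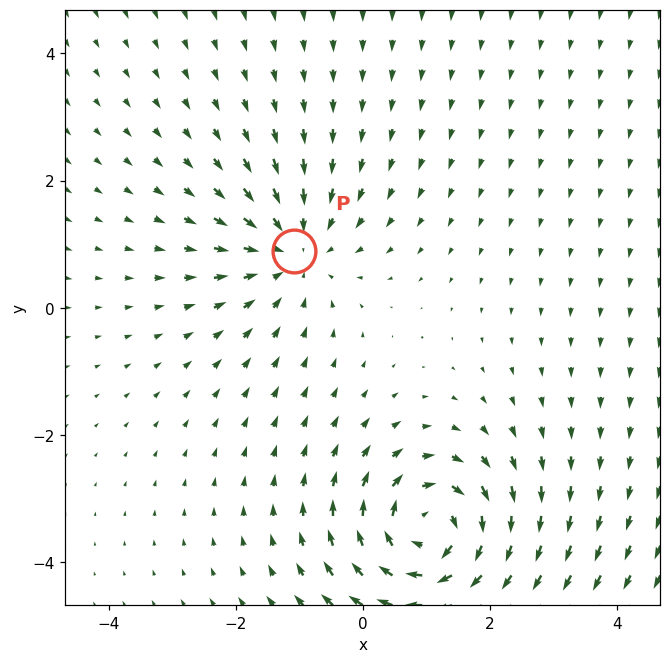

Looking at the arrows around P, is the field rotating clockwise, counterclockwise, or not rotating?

not rotating

Near P at (-1.1, 0.9) the arrows show no circulation. The curl there is ≈0.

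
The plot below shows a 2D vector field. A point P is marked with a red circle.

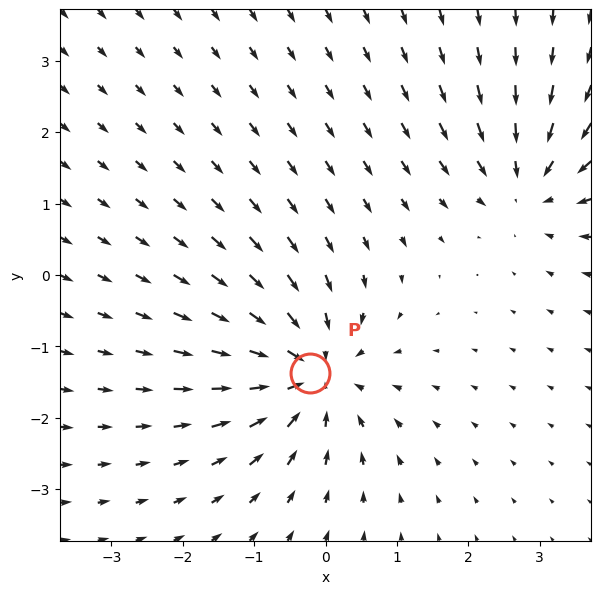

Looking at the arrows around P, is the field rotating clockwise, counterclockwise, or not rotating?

Near P at (-0.2, -1.4) the arrows show no circulation. The curl there is ≈0.

not rotating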